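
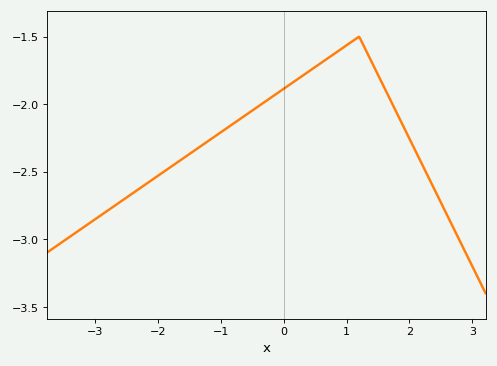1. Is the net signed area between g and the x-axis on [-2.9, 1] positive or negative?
negative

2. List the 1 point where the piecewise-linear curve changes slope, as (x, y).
(1.2, -1.5)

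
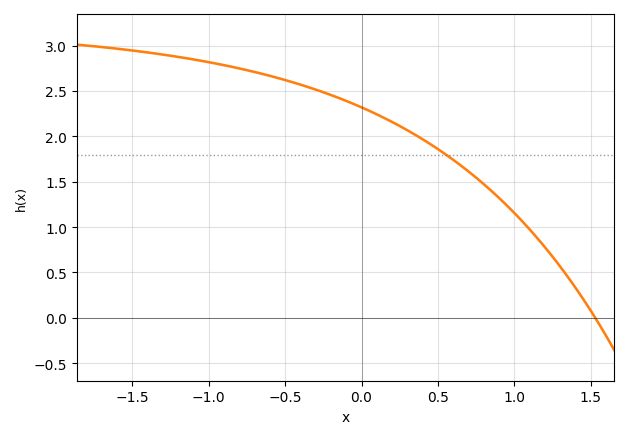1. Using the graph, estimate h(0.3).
2.05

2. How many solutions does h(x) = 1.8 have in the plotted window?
1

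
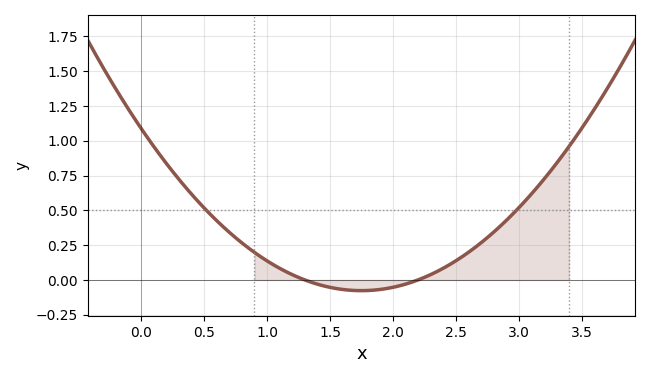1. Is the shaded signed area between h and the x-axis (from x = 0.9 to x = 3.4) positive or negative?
positive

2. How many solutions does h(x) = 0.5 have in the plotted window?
2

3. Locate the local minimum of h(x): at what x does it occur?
1.75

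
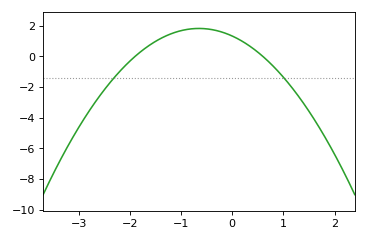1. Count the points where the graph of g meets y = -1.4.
2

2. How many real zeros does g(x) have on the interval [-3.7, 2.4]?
2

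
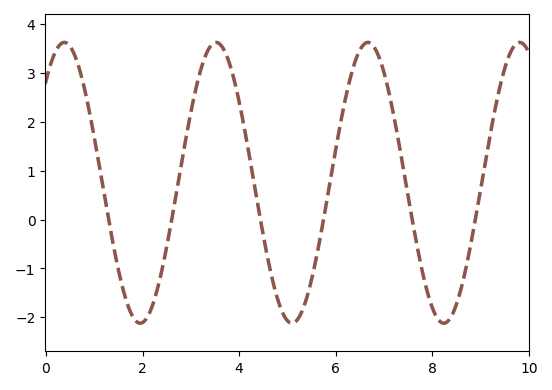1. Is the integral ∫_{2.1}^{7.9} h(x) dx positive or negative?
positive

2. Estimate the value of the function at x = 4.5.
-0.3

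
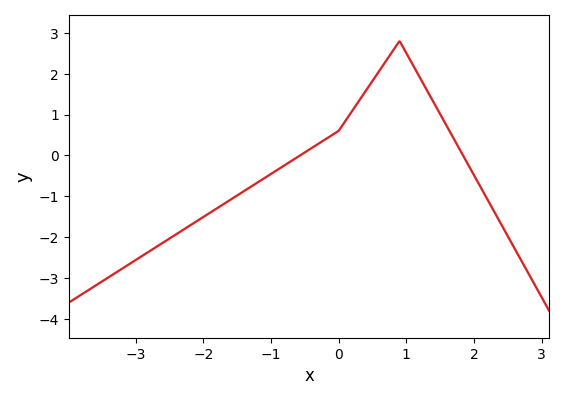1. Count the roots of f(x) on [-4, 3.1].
2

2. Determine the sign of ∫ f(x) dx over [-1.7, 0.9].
positive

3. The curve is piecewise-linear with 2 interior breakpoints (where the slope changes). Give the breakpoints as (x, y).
(0, 0.6); (0.9, 2.8)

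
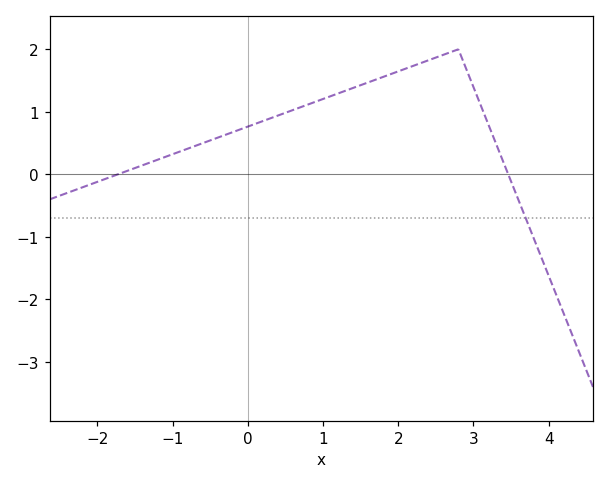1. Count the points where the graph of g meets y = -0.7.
1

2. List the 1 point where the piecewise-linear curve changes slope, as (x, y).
(2.8, 2)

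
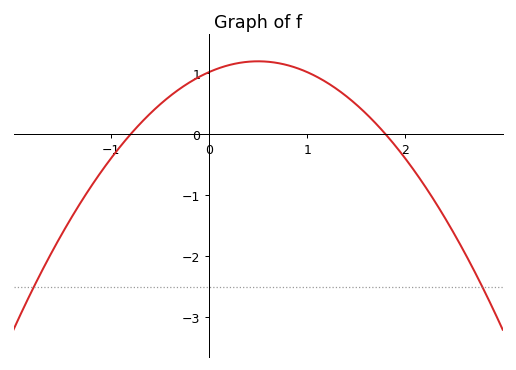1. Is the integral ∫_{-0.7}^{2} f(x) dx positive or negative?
positive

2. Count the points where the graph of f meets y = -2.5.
2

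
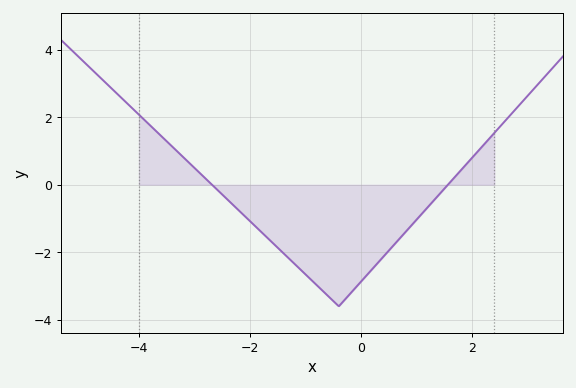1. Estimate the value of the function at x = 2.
0.8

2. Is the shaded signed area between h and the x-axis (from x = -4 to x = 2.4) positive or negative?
negative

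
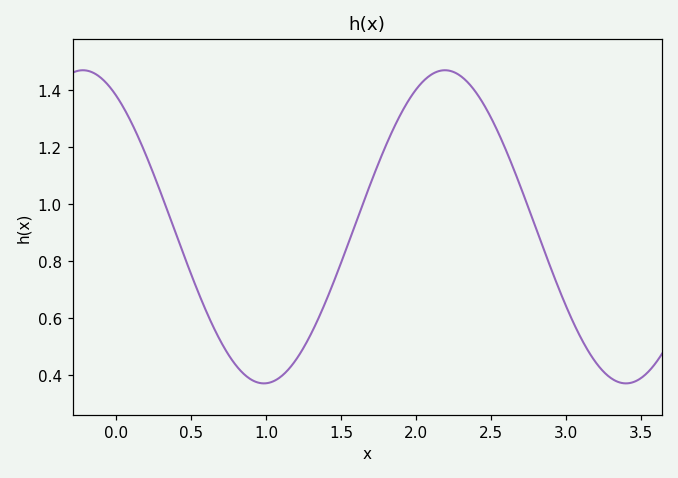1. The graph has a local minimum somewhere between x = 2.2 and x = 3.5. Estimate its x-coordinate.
3.4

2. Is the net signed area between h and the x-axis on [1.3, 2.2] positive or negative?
positive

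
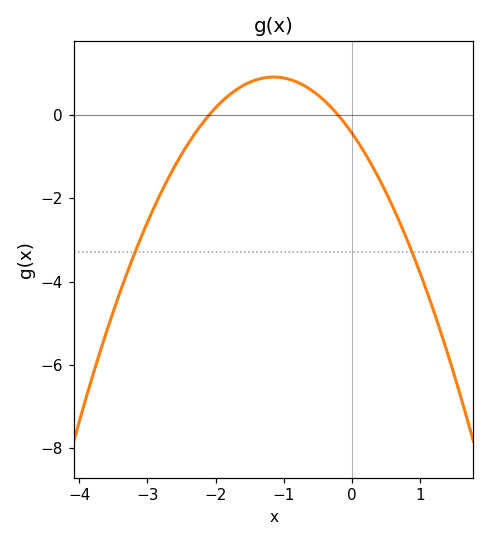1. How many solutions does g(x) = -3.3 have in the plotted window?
2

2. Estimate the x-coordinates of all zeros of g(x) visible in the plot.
-2.1, -0.2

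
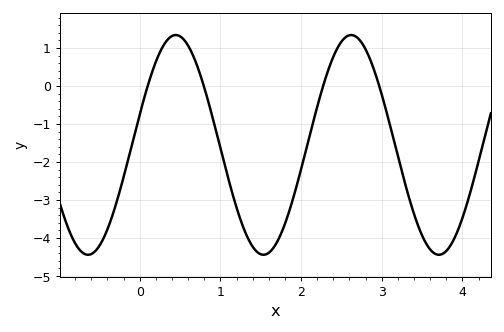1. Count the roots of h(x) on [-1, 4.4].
4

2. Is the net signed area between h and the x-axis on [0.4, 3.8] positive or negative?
negative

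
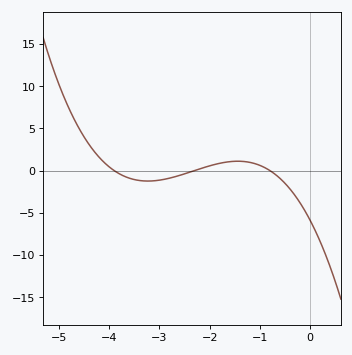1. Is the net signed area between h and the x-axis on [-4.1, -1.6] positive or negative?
negative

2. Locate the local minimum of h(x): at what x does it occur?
-3.2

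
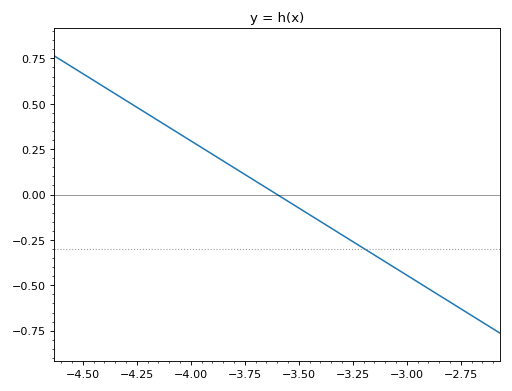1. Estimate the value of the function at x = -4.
0.3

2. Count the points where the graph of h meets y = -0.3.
1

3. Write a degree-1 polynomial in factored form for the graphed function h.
y = -0.74(x + 3.6)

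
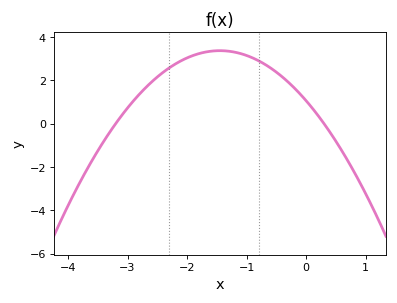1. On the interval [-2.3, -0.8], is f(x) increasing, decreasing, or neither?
neither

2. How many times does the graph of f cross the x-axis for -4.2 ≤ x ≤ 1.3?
2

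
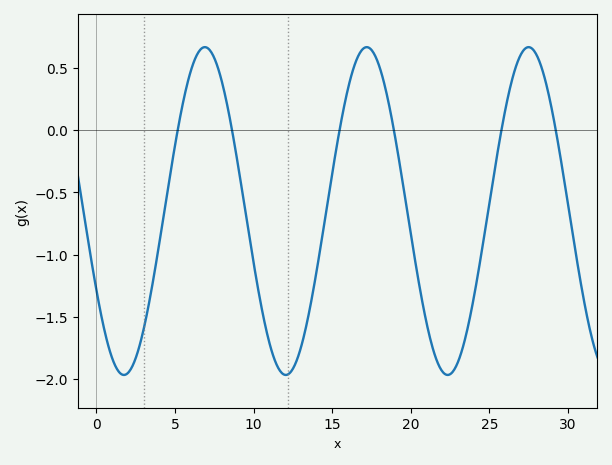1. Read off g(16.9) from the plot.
0.647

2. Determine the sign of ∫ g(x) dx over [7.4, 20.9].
negative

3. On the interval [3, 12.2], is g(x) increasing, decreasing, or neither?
neither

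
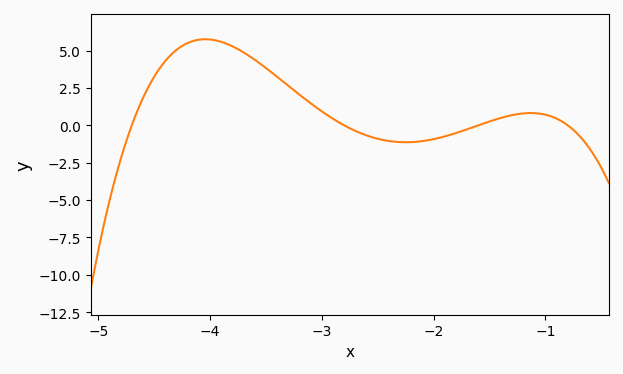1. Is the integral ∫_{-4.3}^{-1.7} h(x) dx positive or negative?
positive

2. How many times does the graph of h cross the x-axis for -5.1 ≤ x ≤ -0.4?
4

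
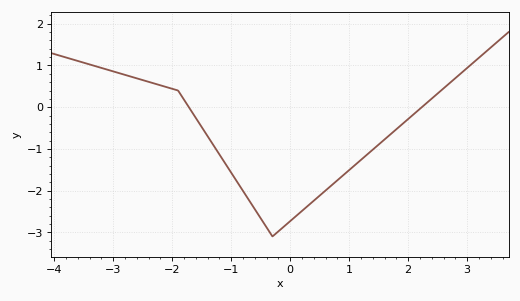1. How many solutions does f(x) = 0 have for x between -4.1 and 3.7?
2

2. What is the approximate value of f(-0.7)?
-2.2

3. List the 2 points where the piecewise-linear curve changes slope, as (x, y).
(-1.9, 0.4); (-0.3, -3.1)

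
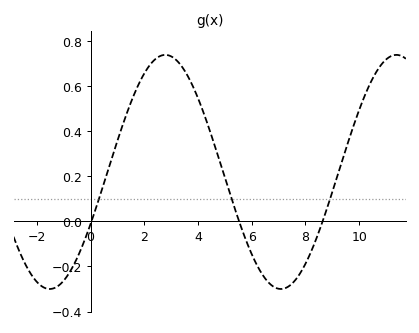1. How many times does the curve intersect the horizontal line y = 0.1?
3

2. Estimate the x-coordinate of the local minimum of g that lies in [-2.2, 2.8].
-1.52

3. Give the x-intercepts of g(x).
0.031, 5.53, 8.64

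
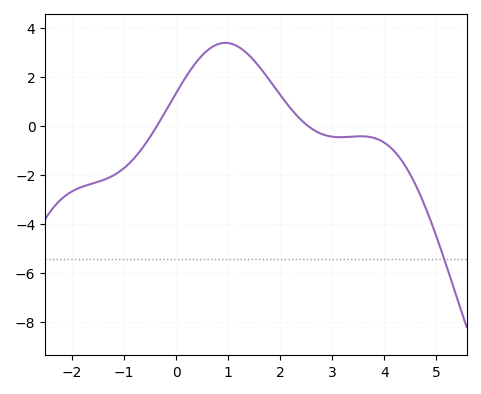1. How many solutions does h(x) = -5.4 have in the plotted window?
1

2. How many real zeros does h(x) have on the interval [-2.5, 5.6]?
2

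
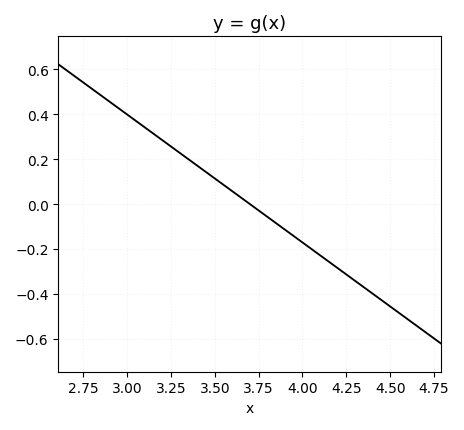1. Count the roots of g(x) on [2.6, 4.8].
1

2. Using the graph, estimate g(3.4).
0.18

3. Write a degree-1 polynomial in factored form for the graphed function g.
y = -0.57(x - 3.7)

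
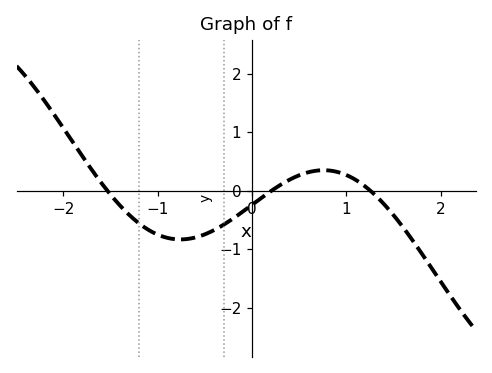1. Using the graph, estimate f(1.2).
0.074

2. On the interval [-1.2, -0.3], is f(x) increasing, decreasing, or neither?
neither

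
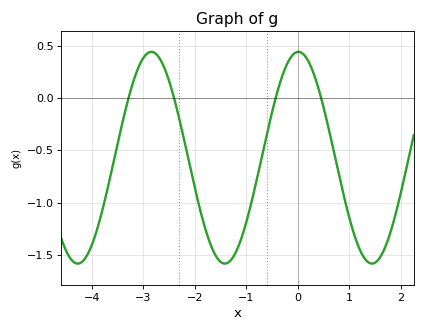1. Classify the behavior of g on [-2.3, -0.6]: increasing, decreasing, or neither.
neither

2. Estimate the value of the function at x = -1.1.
-1.35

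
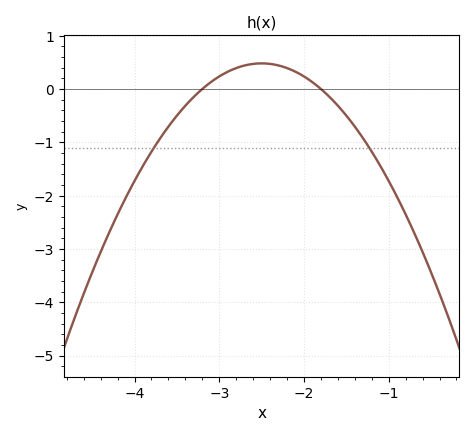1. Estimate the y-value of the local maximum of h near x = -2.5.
0.48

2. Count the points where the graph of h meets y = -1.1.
2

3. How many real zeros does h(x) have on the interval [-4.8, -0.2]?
2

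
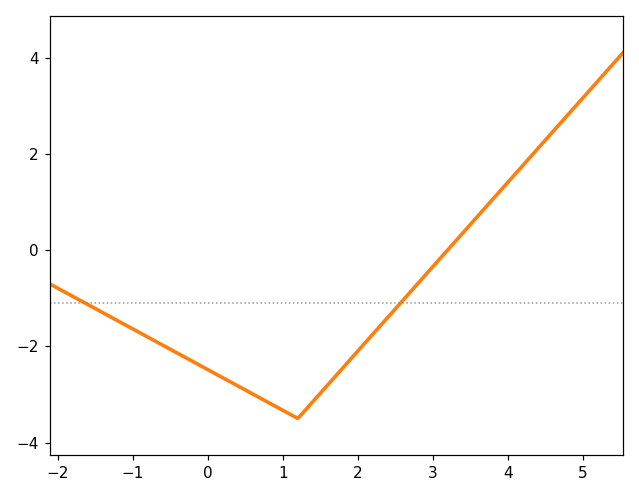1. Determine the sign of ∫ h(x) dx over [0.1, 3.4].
negative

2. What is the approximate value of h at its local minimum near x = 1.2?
-3.4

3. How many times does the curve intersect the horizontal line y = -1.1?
2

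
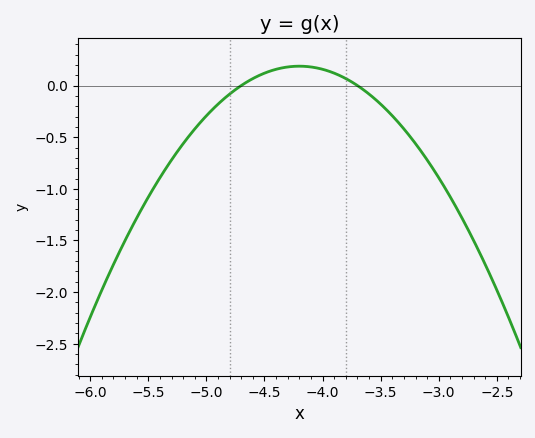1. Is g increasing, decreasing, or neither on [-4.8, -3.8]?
neither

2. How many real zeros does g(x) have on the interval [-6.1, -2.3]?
2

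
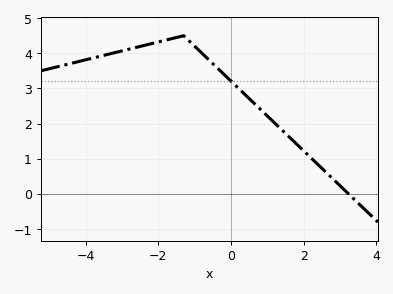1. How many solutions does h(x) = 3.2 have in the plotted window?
1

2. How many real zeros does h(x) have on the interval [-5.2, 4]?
1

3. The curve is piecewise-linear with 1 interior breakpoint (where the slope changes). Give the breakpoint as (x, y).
(-1.3, 4.5)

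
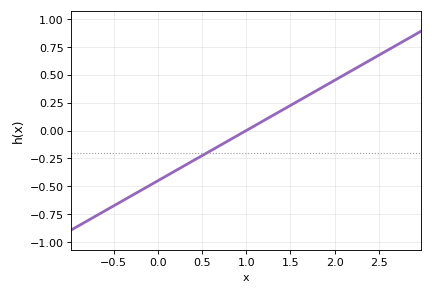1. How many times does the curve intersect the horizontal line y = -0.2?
1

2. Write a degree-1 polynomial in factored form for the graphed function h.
y = 0.45(x - 1)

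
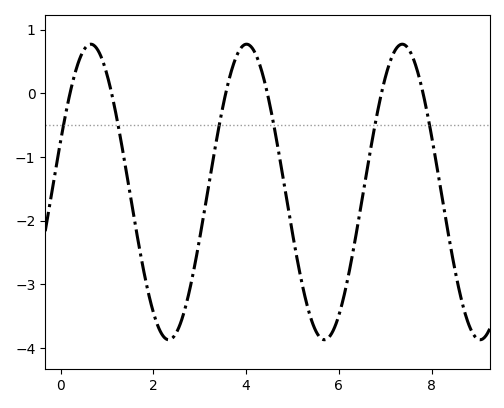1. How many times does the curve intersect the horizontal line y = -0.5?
6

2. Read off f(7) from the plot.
0.2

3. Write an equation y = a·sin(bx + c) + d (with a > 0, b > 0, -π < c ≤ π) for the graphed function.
y = 2.32sin(1.9x + 0.36) - 1.55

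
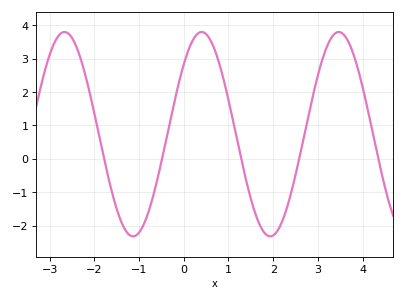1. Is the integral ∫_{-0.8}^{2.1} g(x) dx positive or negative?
positive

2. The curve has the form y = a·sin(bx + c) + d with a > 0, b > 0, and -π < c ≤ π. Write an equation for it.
y = 3.06sin(2x + 0.75) + 0.74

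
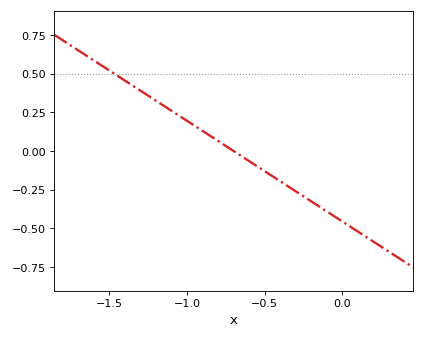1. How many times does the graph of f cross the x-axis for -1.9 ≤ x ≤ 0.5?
1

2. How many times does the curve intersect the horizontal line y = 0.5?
1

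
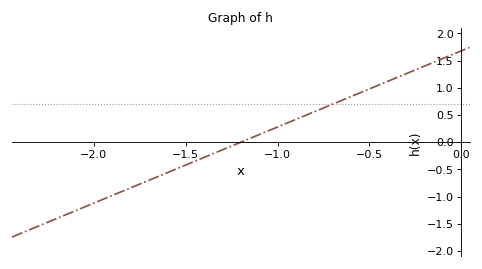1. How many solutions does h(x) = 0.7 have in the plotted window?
1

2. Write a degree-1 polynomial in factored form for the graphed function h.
y = 1.4(x + 1.2)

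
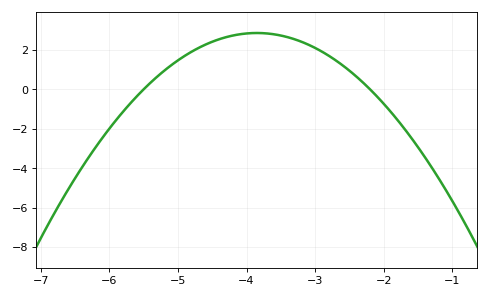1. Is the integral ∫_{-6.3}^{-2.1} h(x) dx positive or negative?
positive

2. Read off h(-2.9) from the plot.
1.91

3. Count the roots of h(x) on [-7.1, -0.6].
2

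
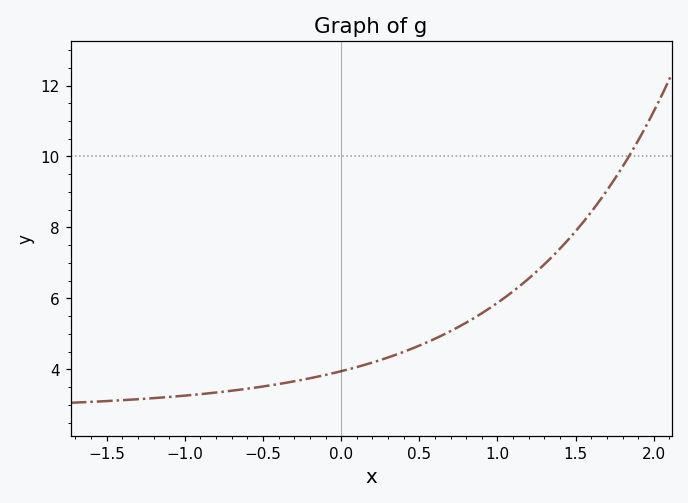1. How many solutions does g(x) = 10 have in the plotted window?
1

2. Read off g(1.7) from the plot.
9.04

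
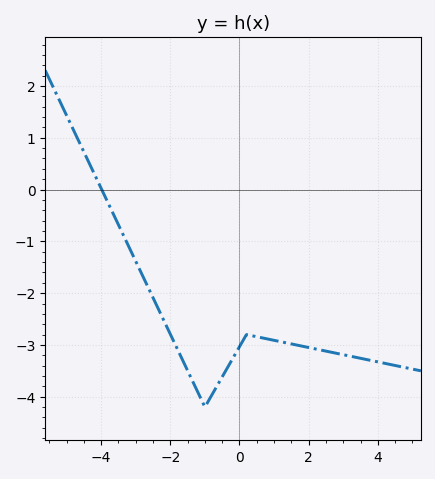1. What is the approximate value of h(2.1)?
-3.06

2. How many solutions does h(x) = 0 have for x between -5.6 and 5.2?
1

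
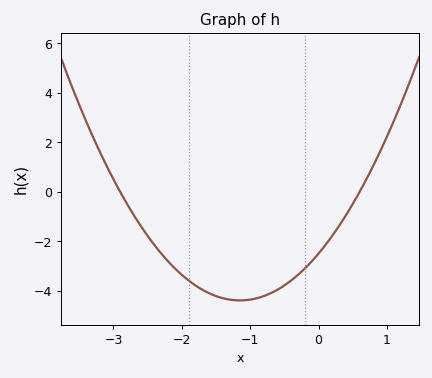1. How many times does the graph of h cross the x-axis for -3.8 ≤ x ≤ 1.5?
2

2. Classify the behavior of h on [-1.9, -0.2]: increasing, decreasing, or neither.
neither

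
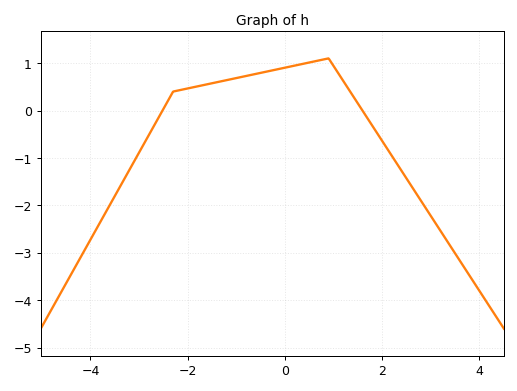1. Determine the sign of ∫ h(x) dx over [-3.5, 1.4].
positive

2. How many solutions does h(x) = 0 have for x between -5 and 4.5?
2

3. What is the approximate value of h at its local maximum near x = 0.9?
1.1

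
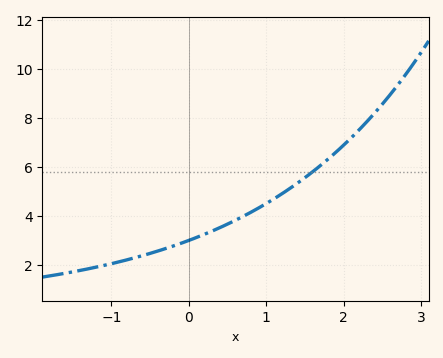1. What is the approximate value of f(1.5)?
5.56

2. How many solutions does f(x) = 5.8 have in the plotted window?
1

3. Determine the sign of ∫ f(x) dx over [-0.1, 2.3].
positive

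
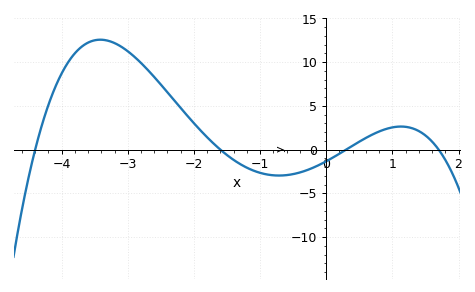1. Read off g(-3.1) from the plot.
11.8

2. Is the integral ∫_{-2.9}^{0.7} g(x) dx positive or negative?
positive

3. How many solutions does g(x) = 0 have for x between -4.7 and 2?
4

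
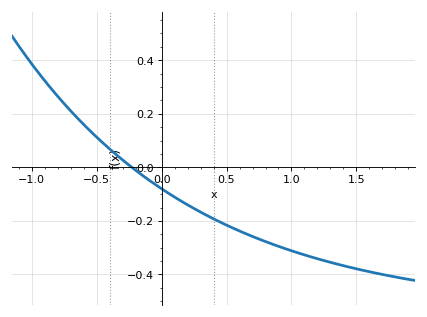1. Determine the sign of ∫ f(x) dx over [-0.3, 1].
negative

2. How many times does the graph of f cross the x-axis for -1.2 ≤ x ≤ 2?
1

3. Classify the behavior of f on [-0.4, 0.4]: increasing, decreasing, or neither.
decreasing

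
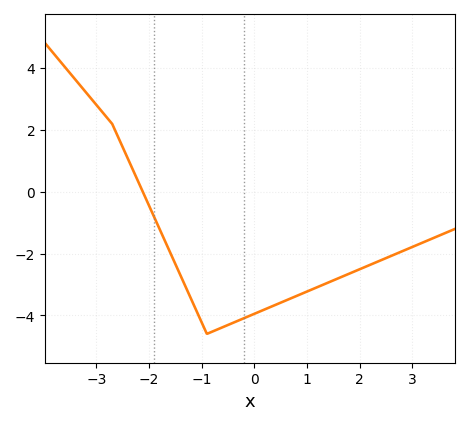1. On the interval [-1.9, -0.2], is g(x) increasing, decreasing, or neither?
neither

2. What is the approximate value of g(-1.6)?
-2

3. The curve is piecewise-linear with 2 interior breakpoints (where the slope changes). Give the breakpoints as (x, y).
(-2.7, 2.2); (-0.9, -4.6)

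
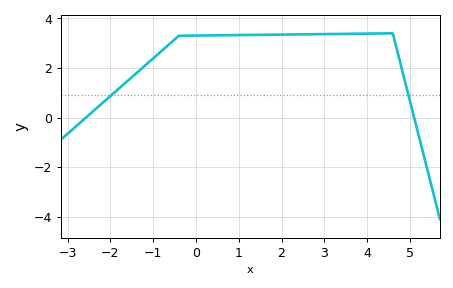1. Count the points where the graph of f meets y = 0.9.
2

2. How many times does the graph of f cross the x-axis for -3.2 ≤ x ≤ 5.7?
2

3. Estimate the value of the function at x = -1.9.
1.02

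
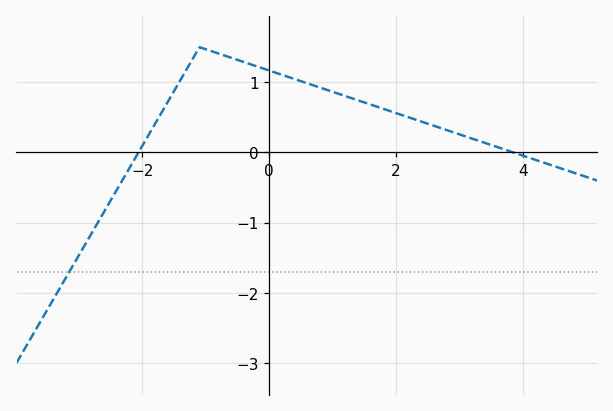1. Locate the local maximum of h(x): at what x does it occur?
-1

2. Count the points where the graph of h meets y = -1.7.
1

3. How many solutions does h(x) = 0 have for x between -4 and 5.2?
2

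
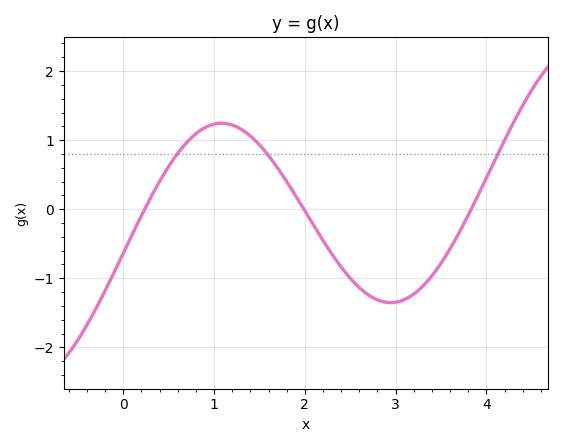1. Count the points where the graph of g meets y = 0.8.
3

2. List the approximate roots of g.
0.236, 1.99, 3.83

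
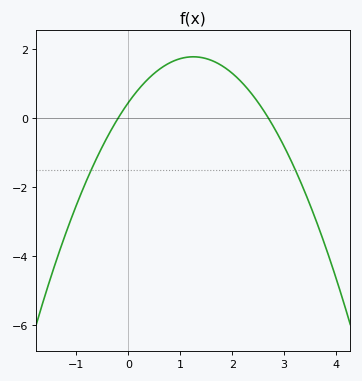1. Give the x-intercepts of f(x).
-0.2, 2.7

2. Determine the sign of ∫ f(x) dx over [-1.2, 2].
positive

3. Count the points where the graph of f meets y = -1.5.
2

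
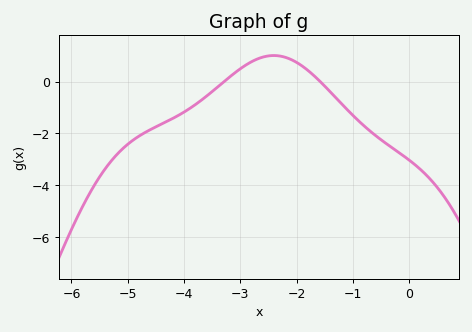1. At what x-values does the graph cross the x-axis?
-3.29, -1.58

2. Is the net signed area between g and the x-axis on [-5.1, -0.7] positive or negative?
negative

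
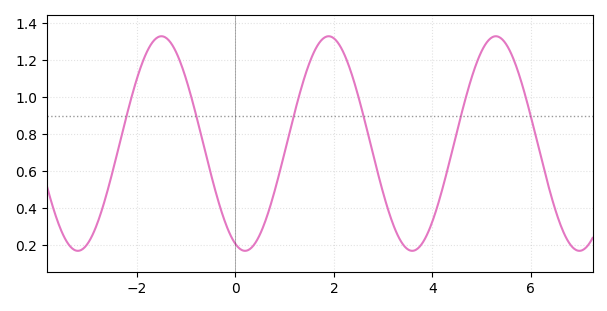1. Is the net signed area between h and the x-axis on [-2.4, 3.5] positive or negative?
positive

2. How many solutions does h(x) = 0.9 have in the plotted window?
6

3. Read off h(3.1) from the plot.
0.4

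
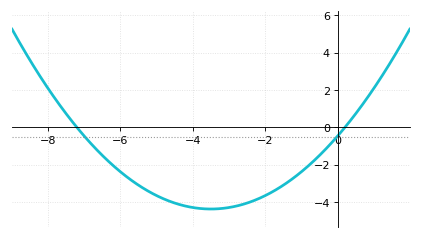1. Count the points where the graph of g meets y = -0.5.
2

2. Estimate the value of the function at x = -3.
-4.3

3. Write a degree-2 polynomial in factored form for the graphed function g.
y = 0.32(x + 7.2)(x - 0.2)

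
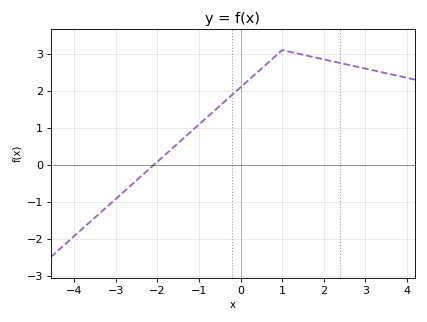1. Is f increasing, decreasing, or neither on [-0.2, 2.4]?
neither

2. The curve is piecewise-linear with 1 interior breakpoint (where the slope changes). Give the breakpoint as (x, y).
(1, 3.1)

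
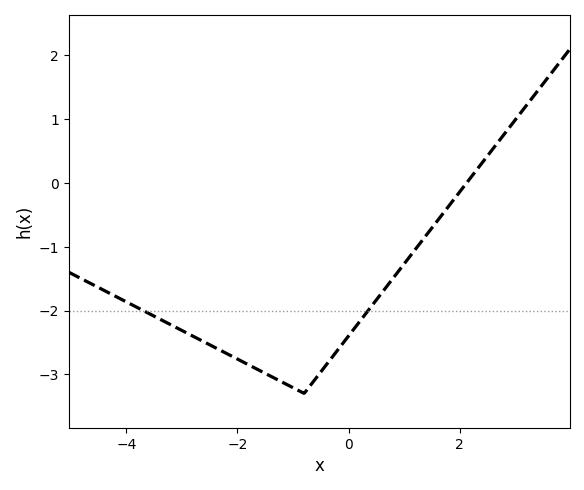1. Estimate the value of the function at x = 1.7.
-0.5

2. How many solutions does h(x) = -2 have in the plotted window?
2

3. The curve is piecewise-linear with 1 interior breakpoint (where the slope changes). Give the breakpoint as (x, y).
(-0.8, -3.3)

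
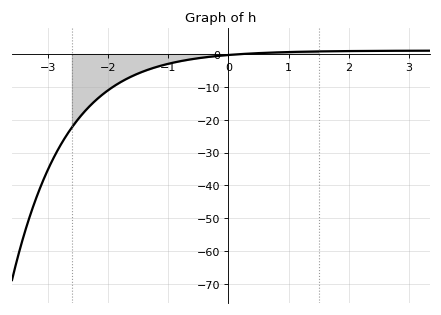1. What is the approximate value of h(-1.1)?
-3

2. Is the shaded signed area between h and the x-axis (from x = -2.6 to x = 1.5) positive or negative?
negative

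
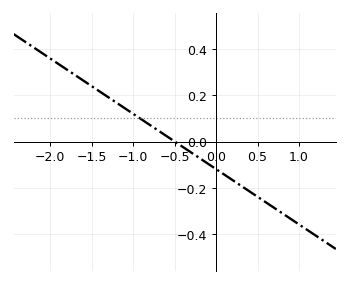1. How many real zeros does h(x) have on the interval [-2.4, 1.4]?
1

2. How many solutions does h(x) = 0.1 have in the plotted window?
1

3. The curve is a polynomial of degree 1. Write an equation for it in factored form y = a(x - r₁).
y = -0.24(x + 0.5)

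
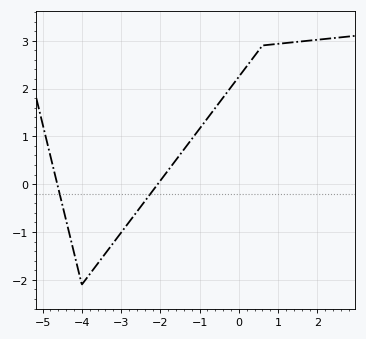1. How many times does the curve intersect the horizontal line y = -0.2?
2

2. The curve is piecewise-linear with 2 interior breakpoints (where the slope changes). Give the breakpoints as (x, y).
(-4, -2.1); (0.6, 2.9)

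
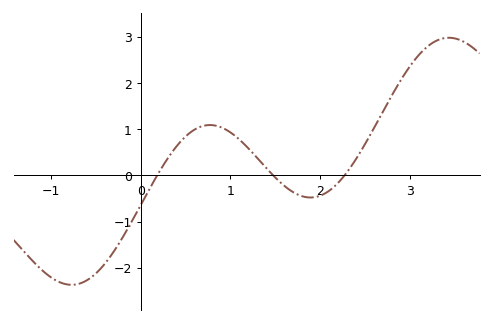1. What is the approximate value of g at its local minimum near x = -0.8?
-2.37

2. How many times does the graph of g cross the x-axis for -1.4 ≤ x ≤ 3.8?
3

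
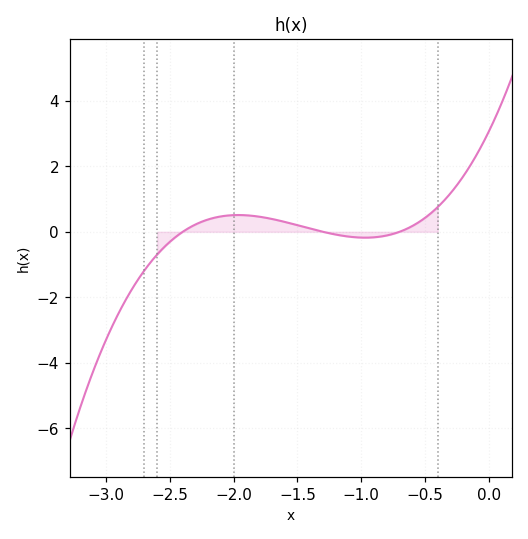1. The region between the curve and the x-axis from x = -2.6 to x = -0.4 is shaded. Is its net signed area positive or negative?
positive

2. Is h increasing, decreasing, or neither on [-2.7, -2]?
increasing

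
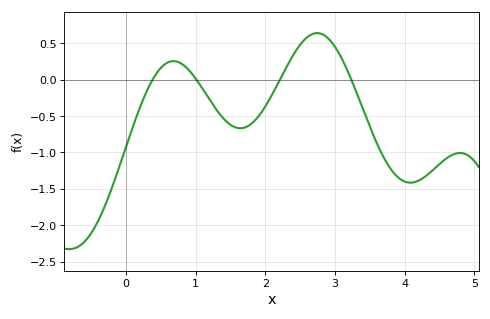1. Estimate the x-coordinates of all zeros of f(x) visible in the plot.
0.38, 1.01, 2.21, 3.23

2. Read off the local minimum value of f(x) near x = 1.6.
-0.668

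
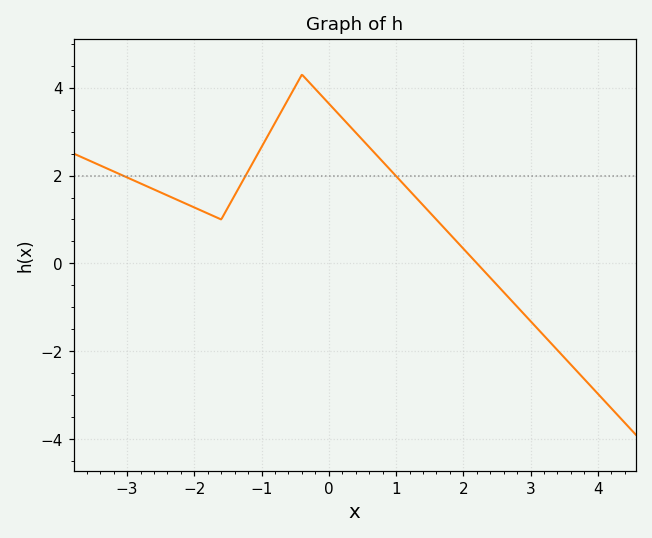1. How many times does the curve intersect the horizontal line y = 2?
3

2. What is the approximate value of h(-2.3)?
1.4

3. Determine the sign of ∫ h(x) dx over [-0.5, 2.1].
positive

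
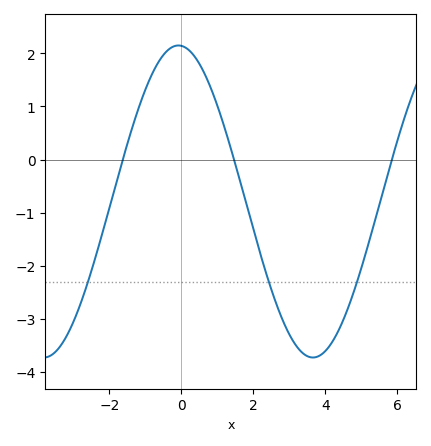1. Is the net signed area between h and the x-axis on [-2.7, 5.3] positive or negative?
negative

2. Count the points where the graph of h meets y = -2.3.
3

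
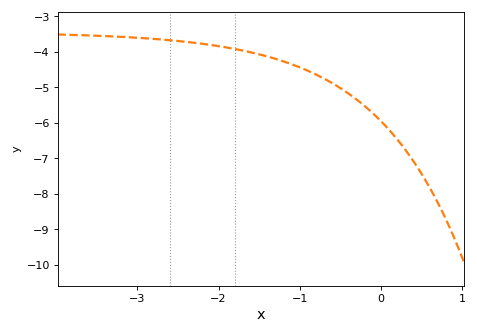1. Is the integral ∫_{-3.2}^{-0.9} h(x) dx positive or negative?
negative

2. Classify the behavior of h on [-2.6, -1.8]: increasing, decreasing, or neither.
decreasing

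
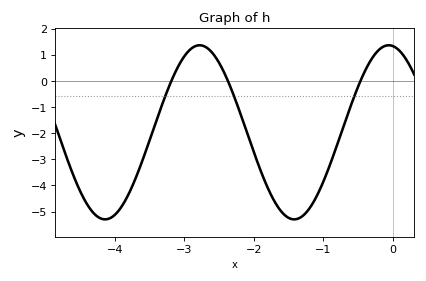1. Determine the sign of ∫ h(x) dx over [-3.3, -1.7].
negative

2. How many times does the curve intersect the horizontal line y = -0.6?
3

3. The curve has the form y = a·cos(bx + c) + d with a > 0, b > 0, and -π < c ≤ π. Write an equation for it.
y = 3.33cos(2.3x + 0.14) - 1.97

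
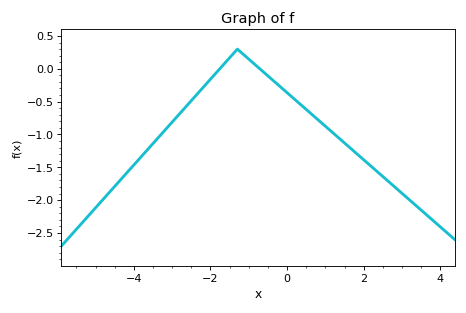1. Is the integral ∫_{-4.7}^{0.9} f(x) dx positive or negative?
negative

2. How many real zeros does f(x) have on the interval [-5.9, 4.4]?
2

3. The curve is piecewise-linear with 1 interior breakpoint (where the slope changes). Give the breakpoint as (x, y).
(-1.3, 0.3)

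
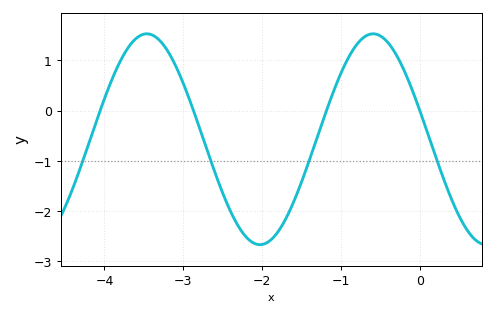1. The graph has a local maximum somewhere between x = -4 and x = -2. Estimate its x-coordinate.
-3.5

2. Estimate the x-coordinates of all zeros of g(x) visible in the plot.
-4.1, -2.9, -1.2, 0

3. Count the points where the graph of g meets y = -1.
4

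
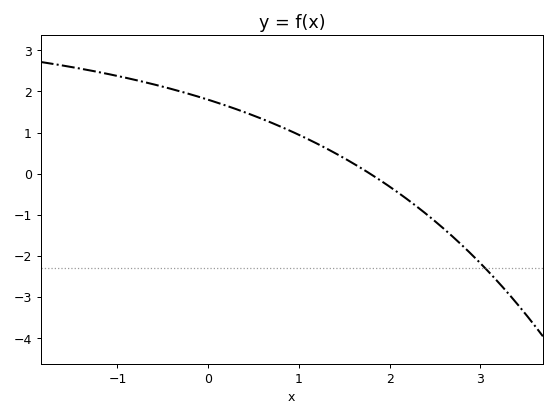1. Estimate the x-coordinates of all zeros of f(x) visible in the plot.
1.8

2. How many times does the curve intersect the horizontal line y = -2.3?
1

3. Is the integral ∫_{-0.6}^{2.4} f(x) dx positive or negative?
positive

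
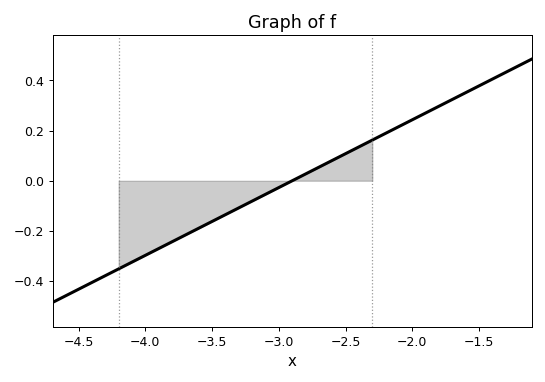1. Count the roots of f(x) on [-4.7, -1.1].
1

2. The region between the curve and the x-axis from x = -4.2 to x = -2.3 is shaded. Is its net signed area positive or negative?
negative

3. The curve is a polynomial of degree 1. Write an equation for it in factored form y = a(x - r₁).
y = 0.27(x + 2.9)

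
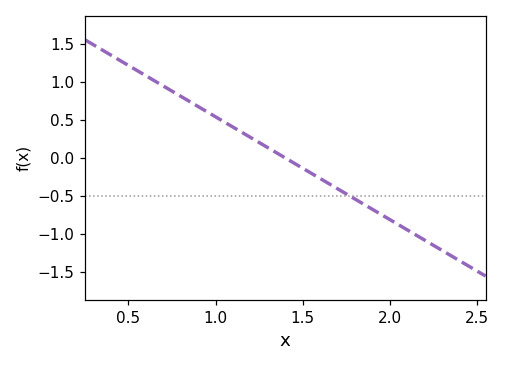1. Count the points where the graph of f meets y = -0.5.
1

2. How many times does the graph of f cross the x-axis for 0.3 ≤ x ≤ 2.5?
1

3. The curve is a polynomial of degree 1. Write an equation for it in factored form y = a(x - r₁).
y = -1.35(x - 1.4)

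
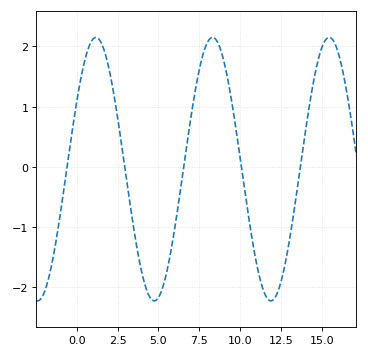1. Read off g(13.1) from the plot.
-1.1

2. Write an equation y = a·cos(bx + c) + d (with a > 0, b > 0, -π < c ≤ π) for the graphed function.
y = 2.19cos(0.88x - 1) - 0.04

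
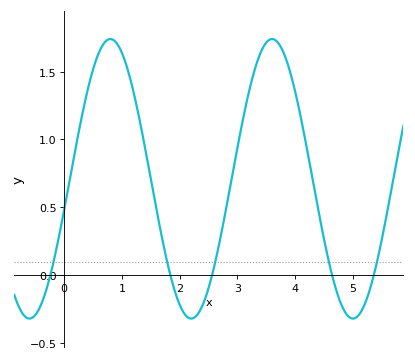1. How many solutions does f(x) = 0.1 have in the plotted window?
5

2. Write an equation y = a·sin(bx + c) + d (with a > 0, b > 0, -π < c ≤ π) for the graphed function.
y = 1.03sin(2.2x - 0.22) + 0.71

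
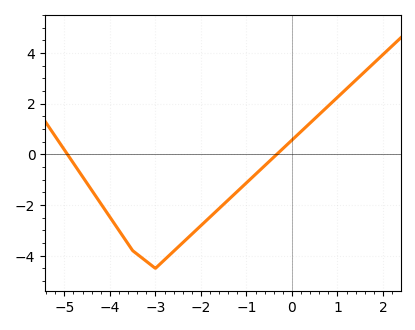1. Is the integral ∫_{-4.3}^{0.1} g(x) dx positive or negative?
negative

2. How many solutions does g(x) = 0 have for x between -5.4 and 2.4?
2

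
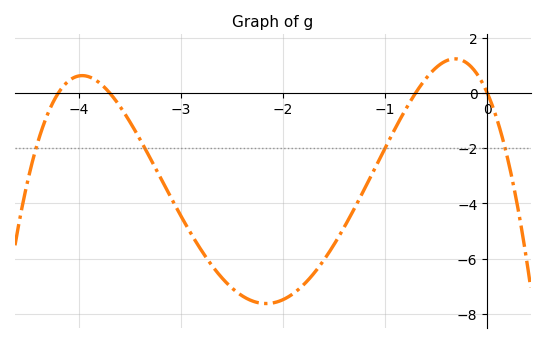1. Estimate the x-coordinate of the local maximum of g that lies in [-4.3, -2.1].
-4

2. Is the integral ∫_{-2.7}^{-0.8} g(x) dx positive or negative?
negative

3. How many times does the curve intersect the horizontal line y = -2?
4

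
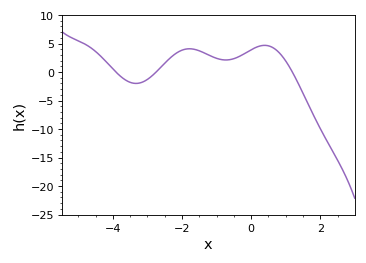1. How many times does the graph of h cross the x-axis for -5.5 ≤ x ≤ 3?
3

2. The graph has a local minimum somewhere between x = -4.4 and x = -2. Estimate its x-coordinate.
-3.33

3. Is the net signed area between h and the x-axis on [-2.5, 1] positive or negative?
positive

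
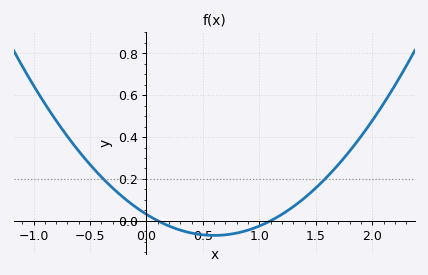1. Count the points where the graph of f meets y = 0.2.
2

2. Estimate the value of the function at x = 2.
0.479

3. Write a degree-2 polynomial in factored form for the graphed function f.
y = 0.28(x - 0.1)(x - 1.1)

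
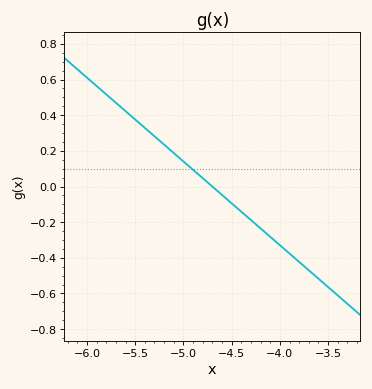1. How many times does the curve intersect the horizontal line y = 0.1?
1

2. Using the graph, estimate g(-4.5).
-0.1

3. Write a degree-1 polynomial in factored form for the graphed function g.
y = -0.47(x + 4.7)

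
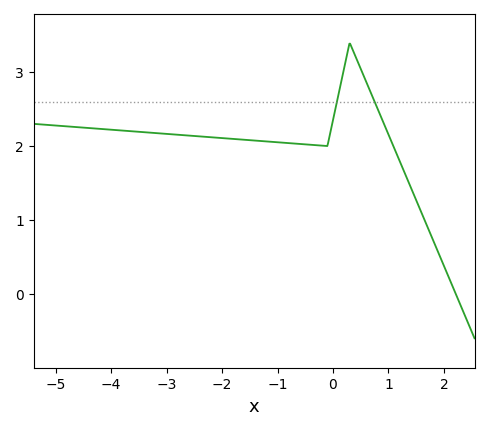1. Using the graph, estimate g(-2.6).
2.1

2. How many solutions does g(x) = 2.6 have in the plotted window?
2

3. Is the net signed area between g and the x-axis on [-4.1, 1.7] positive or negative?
positive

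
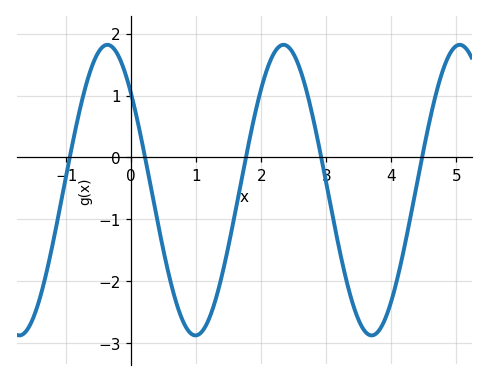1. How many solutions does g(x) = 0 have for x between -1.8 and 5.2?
5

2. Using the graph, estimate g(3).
-0.4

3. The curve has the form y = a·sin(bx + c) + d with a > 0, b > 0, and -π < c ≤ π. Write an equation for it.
y = 2.35sin(2.3x + 2.4) - 0.53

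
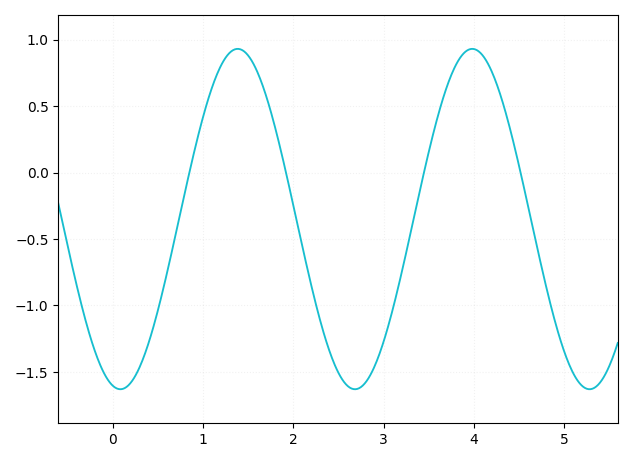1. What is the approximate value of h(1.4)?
0.95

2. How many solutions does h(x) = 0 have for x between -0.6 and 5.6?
4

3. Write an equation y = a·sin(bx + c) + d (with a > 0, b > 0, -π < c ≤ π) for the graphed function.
y = 1.28sin(2.4x - 1.8) - 0.35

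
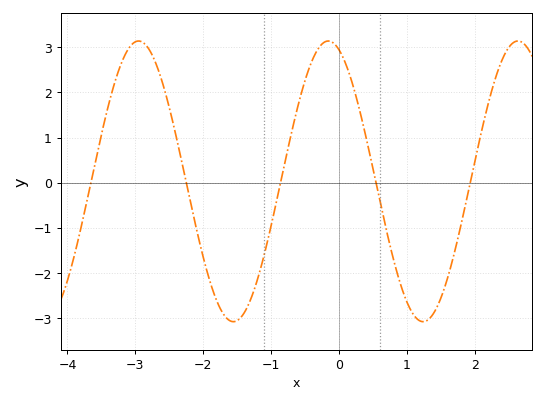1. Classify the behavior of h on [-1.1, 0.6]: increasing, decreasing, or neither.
neither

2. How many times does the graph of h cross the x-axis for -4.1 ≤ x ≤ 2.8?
5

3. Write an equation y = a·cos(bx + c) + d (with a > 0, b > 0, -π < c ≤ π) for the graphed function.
y = 3.11cos(2.2x + 0.36) + 0.03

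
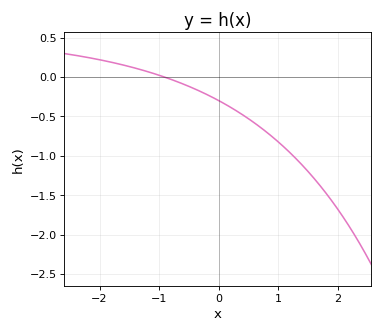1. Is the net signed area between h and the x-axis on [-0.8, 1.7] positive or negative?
negative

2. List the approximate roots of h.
-0.9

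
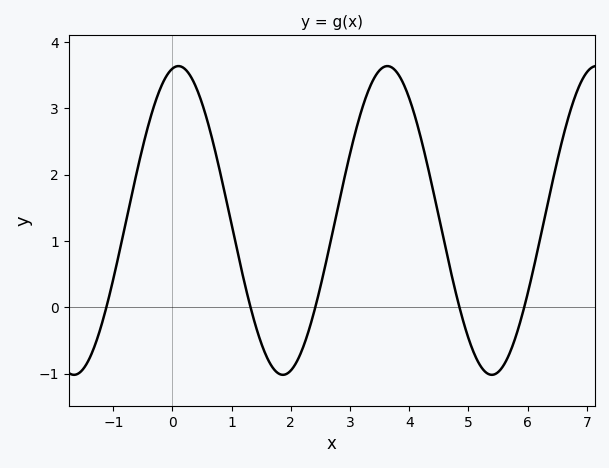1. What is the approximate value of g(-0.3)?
3.07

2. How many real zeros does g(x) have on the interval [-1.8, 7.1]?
5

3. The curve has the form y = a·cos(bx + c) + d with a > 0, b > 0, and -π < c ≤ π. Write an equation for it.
y = 2.33cos(1.78x - 0.18) + 1.31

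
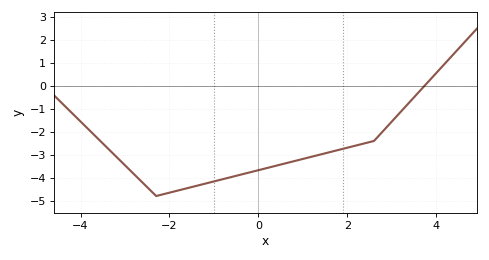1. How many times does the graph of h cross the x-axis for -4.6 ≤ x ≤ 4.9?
1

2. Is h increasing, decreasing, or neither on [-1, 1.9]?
increasing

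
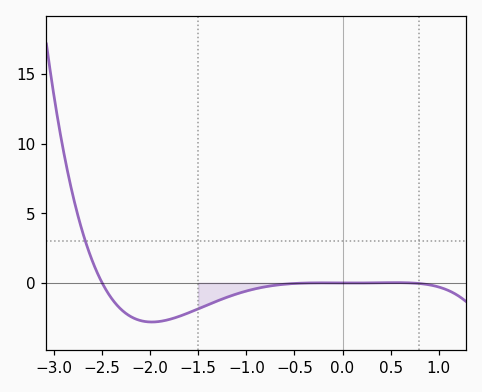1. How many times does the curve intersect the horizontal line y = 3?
1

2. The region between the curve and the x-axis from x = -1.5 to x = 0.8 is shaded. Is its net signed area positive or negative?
negative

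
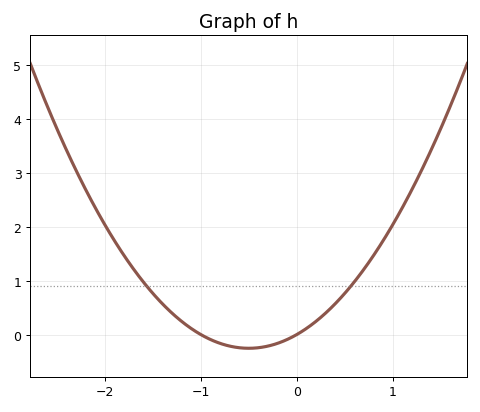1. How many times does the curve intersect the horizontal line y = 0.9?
2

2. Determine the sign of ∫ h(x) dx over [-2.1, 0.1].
positive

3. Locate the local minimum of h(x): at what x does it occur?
-0.5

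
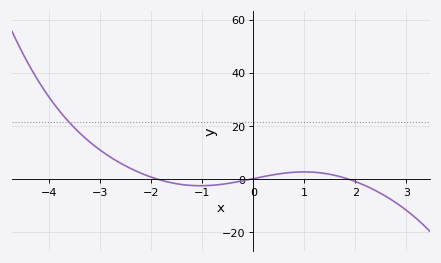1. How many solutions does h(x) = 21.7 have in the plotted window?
1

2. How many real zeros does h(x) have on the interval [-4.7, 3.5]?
3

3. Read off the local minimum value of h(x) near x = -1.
-2.44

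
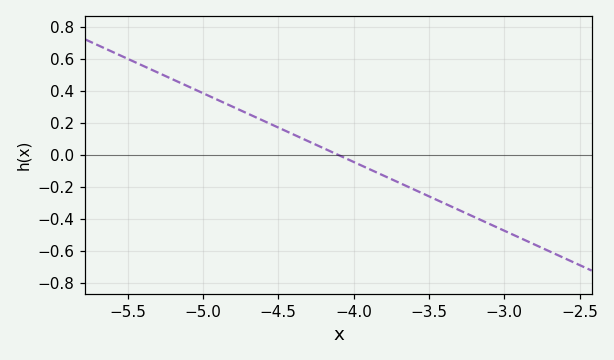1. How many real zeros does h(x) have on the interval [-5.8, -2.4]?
1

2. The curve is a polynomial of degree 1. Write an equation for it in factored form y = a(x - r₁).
y = -0.43(x + 4.1)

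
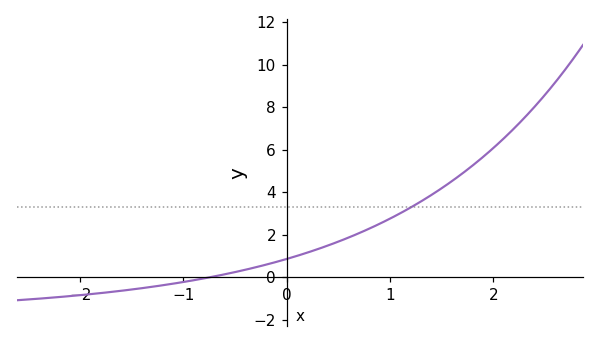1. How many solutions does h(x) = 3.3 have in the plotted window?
1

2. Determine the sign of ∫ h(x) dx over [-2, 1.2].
positive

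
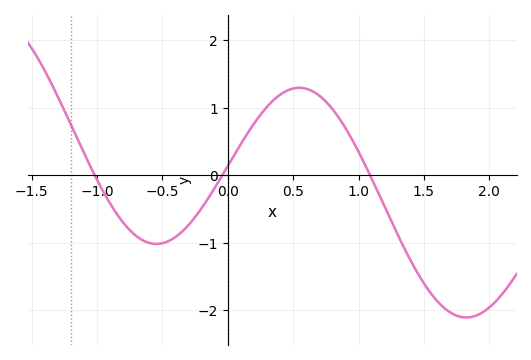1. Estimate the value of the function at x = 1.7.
-2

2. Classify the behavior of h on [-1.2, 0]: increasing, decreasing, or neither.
neither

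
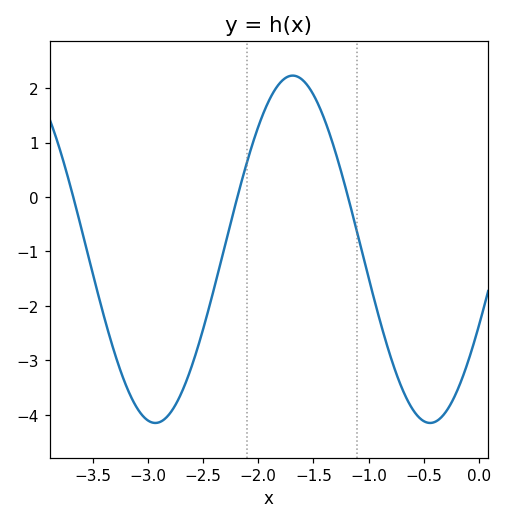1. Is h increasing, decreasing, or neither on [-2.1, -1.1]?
neither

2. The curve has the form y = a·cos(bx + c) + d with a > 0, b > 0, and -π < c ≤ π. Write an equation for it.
y = 3.19cos(2.5x - 2) - 0.96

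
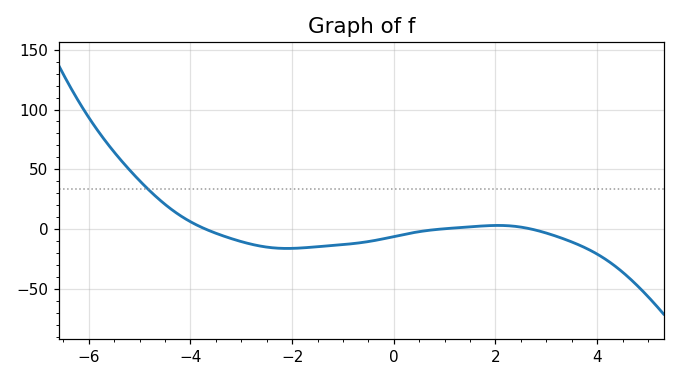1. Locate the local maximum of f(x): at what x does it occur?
2.05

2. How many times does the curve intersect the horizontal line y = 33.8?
1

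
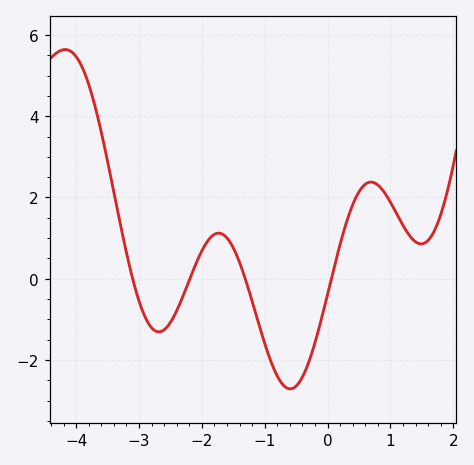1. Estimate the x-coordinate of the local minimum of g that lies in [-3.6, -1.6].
-2.7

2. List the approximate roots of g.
-3.1, -2.2, -1.3, 0.1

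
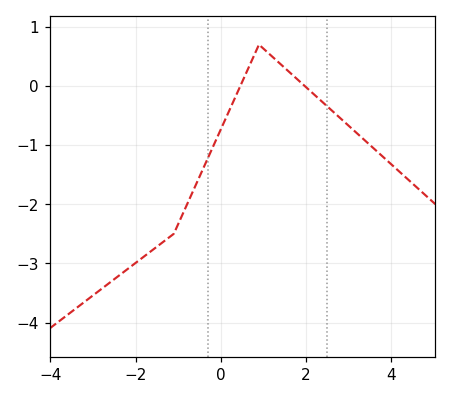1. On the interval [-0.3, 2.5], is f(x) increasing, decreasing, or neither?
neither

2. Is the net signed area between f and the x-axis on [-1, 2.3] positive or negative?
negative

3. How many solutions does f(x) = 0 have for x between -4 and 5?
2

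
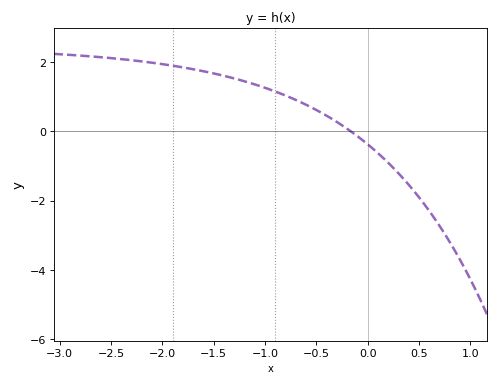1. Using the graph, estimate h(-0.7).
1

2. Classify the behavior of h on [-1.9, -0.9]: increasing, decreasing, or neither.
decreasing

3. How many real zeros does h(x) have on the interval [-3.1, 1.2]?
1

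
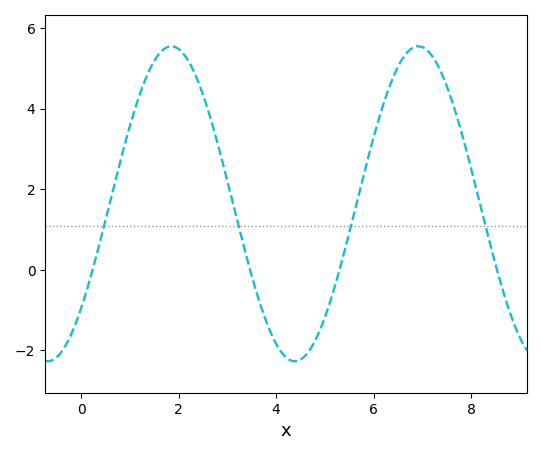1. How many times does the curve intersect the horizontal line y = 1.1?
4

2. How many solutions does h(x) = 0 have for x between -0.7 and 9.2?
4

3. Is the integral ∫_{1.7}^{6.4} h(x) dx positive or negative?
positive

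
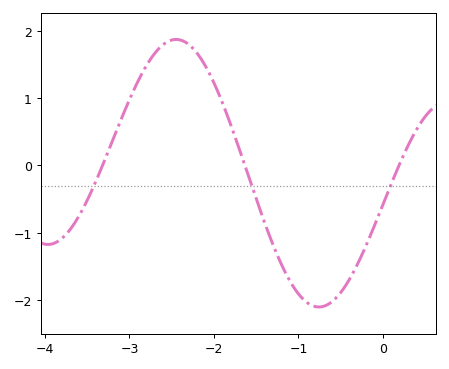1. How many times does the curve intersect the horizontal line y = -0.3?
3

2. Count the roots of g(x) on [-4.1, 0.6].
3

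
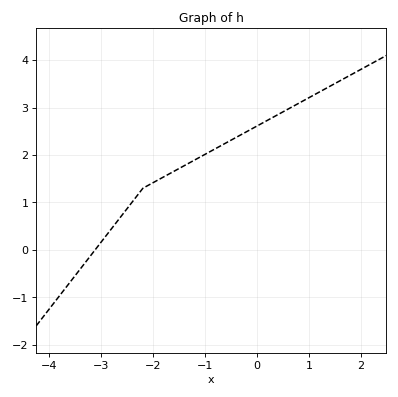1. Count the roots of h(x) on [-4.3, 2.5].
1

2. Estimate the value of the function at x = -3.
0.2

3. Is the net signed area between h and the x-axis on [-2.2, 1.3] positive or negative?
positive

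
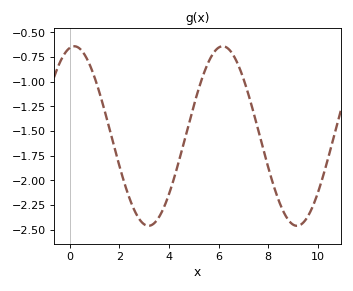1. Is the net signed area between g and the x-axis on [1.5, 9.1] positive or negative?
negative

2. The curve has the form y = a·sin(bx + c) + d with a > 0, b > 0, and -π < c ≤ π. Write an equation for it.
y = 0.91sin(1.1x + 1.4) - 1.55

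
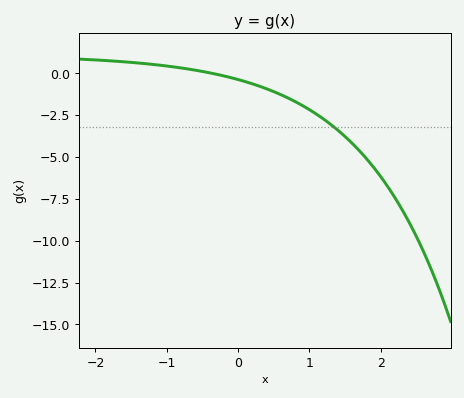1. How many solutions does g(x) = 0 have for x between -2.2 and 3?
1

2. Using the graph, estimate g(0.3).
-0.769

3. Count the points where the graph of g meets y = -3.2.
1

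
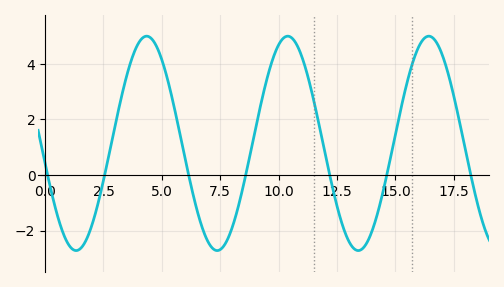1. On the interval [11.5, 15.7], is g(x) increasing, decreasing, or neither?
neither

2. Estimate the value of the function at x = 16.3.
5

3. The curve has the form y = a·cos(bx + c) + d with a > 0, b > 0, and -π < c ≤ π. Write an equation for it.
y = 3.86cos(1x + 1.8) + 1.14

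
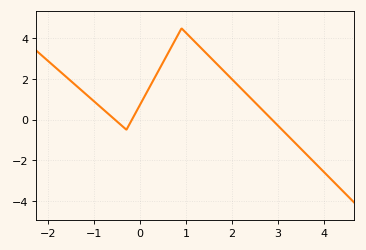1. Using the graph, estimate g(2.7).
0.391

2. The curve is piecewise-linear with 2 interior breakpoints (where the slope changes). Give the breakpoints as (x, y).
(-0.3, -0.5); (0.9, 4.5)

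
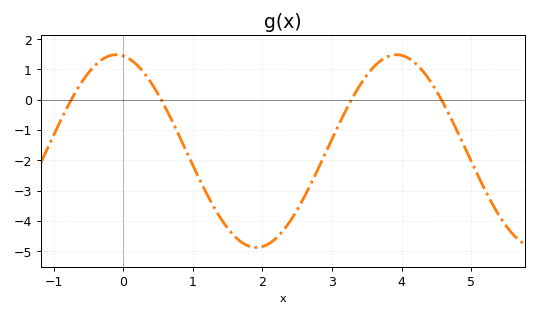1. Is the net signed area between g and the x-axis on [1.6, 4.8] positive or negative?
negative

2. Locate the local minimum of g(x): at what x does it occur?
1.91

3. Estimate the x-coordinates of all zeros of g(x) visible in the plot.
-0.747, 0.543, 3.28, 4.57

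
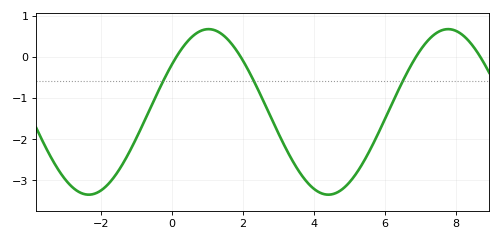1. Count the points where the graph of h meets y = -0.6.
3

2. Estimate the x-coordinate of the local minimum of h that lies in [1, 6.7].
4.4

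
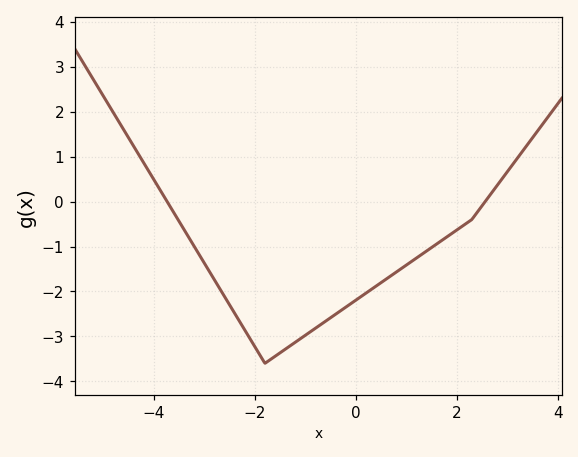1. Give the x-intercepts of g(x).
-3.74, 2.56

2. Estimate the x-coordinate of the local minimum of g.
-1.8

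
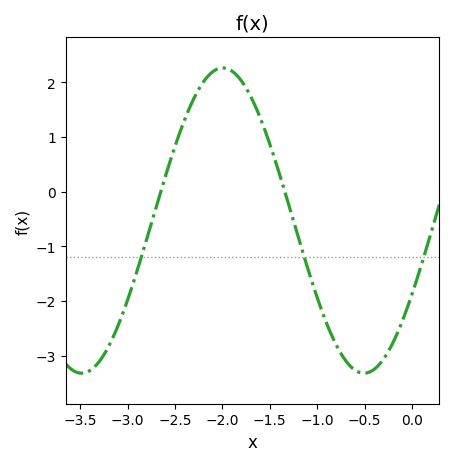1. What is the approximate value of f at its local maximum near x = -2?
2.3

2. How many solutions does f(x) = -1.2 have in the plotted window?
3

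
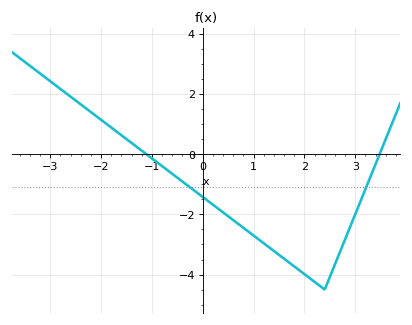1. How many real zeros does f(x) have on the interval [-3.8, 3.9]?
2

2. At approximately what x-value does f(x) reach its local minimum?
2.4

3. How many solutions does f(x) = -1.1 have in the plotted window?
2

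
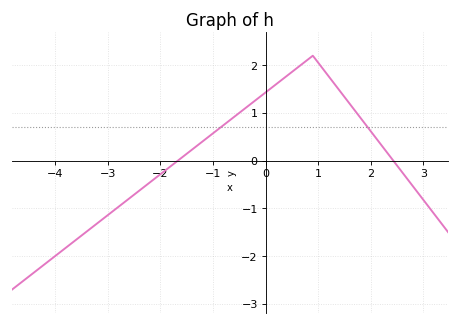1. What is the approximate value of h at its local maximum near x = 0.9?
2.2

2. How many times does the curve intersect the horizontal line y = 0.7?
2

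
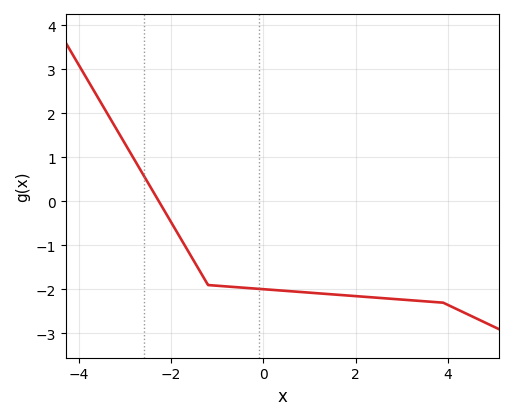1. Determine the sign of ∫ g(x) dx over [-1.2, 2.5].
negative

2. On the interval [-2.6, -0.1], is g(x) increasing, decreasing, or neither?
decreasing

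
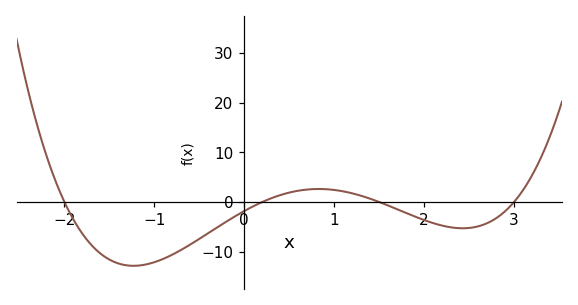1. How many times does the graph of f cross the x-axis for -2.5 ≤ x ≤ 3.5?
4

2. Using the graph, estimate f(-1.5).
-11.6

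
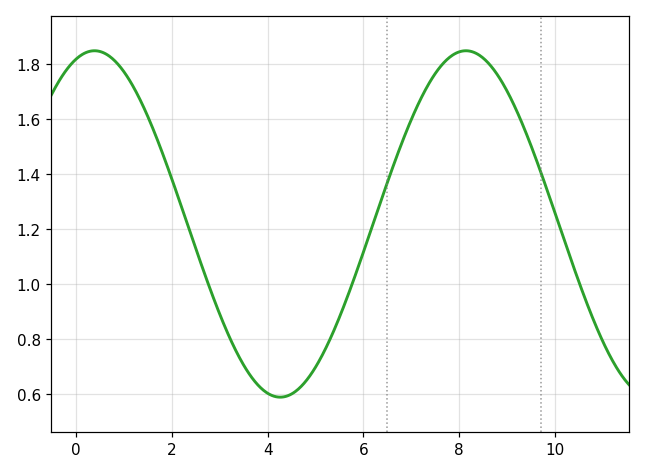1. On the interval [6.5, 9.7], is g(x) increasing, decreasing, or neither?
neither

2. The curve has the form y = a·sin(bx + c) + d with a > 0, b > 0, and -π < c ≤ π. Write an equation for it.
y = 0.63sin(0.81x + 1.3) + 1.22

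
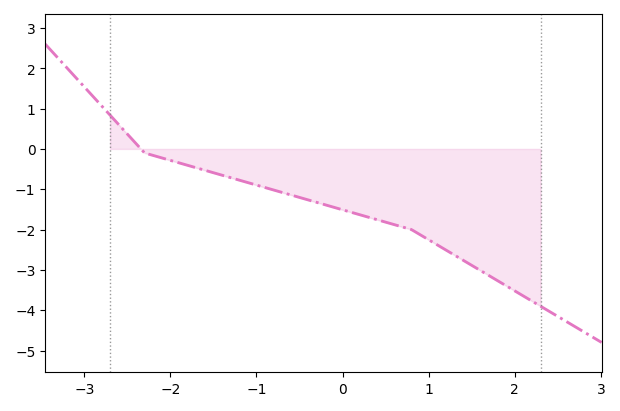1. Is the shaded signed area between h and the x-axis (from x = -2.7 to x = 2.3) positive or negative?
negative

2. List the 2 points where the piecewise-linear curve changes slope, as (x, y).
(-2.3, -0.1); (0.8, -2)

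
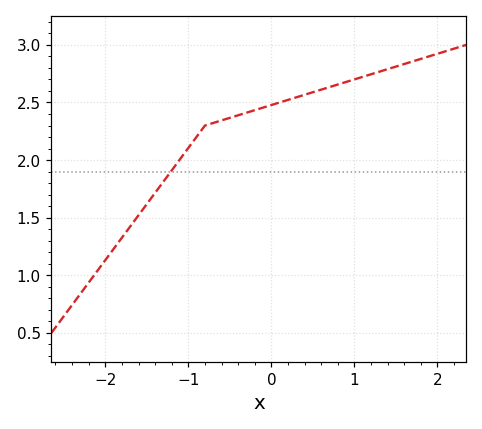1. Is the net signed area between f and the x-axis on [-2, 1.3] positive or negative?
positive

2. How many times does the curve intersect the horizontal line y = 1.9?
1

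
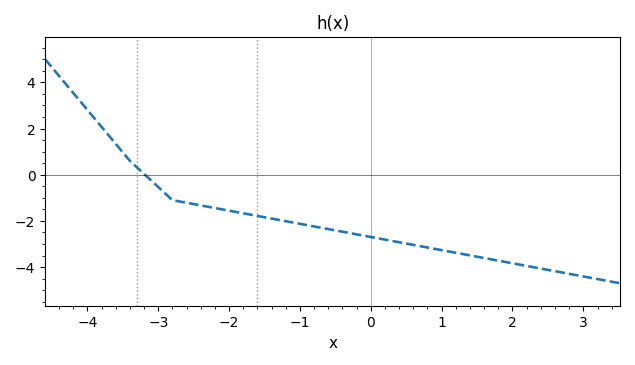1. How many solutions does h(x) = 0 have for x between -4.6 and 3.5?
1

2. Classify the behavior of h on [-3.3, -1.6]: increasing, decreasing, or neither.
decreasing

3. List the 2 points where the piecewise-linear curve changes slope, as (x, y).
(-3.4, 0.6); (-2.8, -1.1)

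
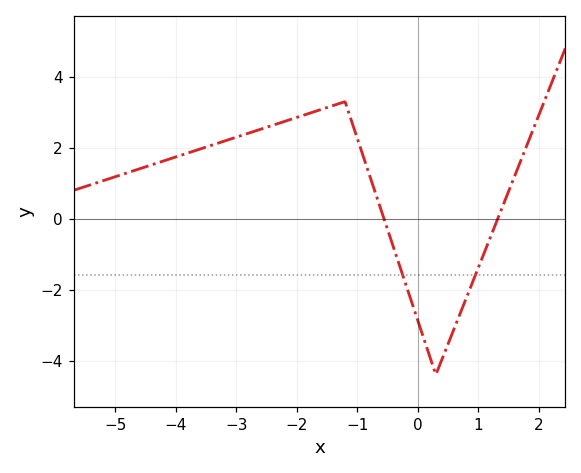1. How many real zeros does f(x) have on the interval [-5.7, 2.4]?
2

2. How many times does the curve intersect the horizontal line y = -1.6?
2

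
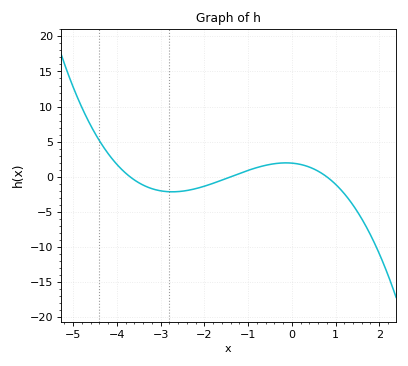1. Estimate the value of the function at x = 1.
-1.06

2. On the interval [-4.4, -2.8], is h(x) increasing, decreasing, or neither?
decreasing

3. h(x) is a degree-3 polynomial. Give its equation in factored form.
y = -0.47(x + 3.7)(x + 1.4)(x - 0.8)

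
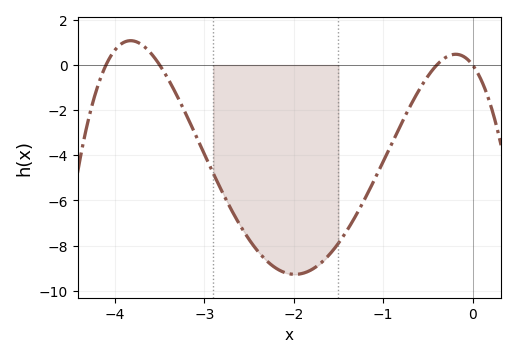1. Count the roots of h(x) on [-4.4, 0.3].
4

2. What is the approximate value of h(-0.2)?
0.474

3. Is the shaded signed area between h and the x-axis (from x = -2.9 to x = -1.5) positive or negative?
negative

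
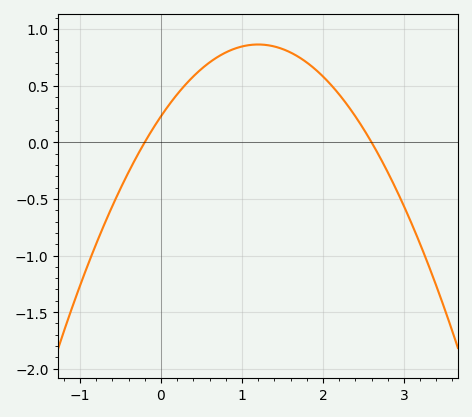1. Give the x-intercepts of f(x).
-0.2, 2.6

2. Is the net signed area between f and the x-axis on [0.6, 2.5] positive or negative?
positive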